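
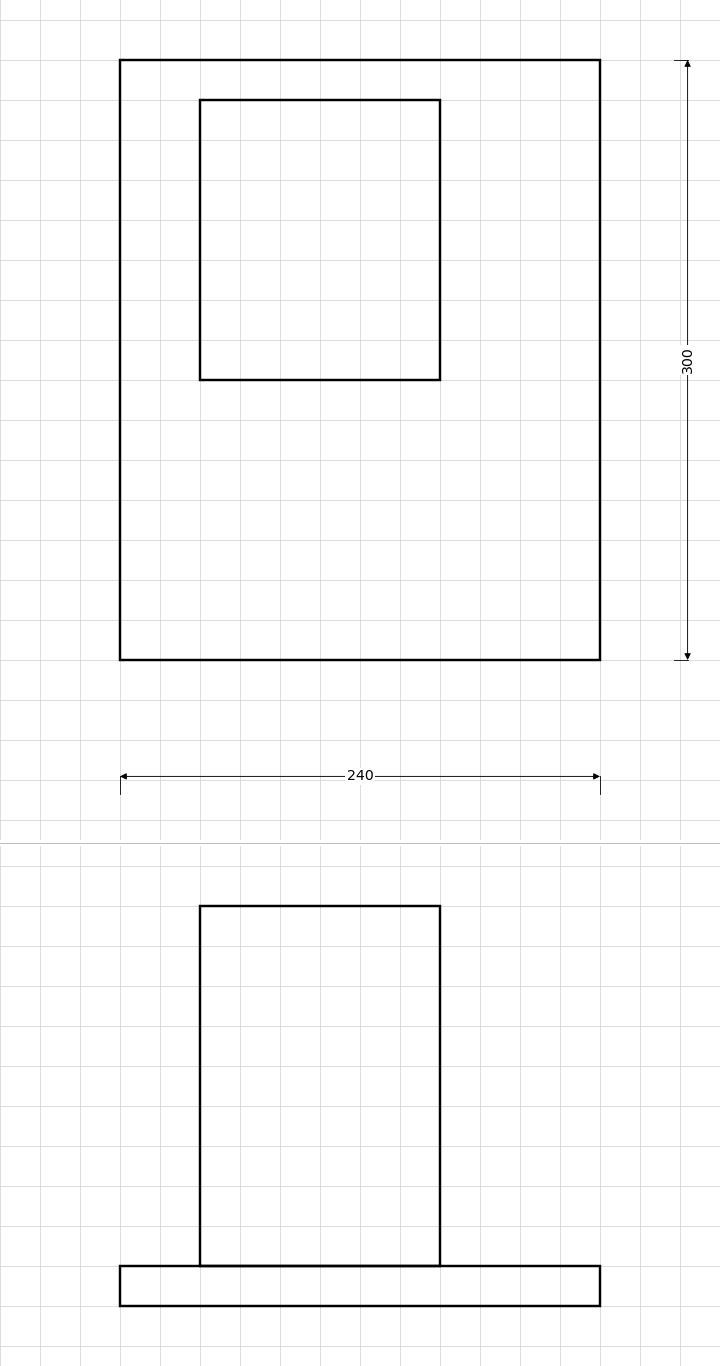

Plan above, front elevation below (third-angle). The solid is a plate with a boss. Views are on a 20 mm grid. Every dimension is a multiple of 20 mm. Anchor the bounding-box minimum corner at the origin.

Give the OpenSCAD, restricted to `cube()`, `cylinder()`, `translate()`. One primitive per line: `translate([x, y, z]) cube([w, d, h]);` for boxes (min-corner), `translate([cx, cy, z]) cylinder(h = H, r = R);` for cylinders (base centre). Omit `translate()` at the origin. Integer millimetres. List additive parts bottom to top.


cube([240, 300, 20]);
translate([40, 140, 20]) cube([120, 140, 180]);


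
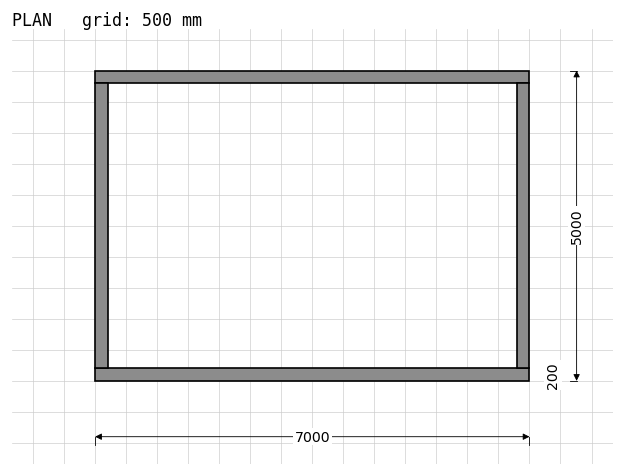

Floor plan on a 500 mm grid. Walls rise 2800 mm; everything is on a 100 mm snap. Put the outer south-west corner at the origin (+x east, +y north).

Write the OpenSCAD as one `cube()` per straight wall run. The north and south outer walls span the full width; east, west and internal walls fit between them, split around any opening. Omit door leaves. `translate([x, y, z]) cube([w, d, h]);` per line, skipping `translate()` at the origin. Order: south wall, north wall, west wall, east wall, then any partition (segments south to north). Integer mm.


cube([7000, 200, 2800]);
translate([0, 4800, 0]) cube([7000, 200, 2800]);
translate([0, 200, 0]) cube([200, 4600, 2800]);
translate([6800, 200, 0]) cube([200, 4600, 2800]);


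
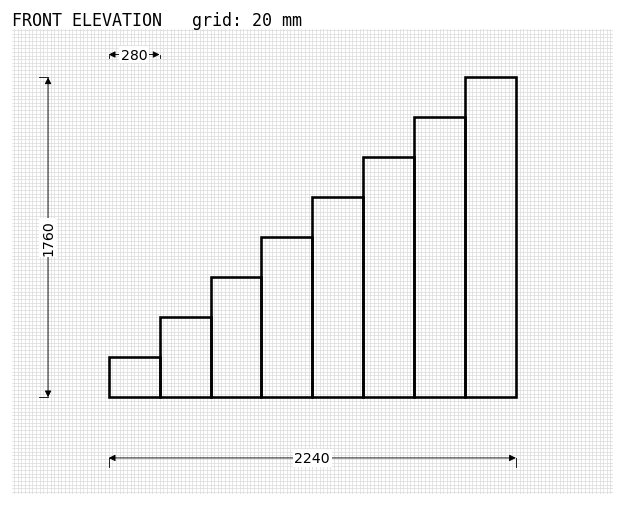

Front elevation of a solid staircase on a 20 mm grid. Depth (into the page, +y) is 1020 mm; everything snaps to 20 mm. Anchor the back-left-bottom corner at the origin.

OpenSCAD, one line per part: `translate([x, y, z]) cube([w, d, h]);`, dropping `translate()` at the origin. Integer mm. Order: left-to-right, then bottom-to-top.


cube([280, 1020, 220]);
translate([280, 0, 0]) cube([280, 1020, 440]);
translate([560, 0, 0]) cube([280, 1020, 660]);
translate([840, 0, 0]) cube([280, 1020, 880]);
translate([1120, 0, 0]) cube([280, 1020, 1100]);
translate([1400, 0, 0]) cube([280, 1020, 1320]);
translate([1680, 0, 0]) cube([280, 1020, 1540]);
translate([1960, 0, 0]) cube([280, 1020, 1760]);


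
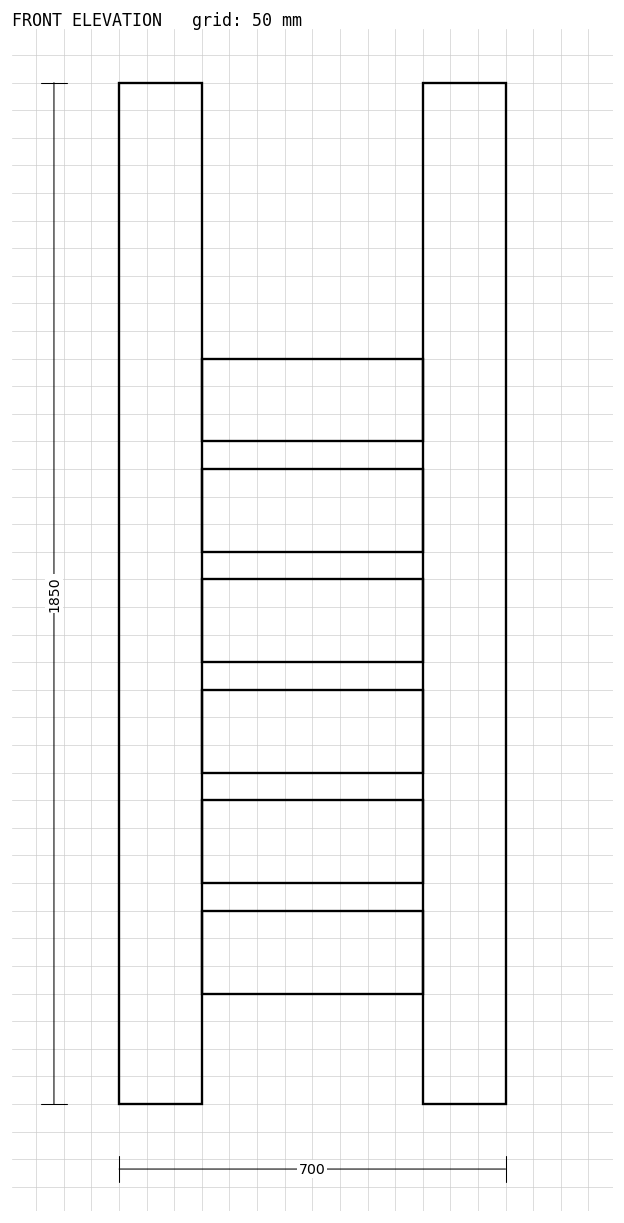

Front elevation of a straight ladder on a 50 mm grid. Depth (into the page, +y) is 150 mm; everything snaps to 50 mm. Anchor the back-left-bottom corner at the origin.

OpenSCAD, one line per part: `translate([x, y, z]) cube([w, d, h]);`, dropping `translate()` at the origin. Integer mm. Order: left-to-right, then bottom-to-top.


cube([150, 150, 1850]);
translate([150, 0, 200]) cube([400, 150, 150]);
translate([150, 0, 400]) cube([400, 150, 150]);
translate([150, 0, 600]) cube([400, 150, 150]);
translate([150, 0, 800]) cube([400, 150, 150]);
translate([150, 0, 1000]) cube([400, 150, 150]);
translate([150, 0, 1200]) cube([400, 150, 150]);
translate([550, 0, 0]) cube([150, 150, 1850]);


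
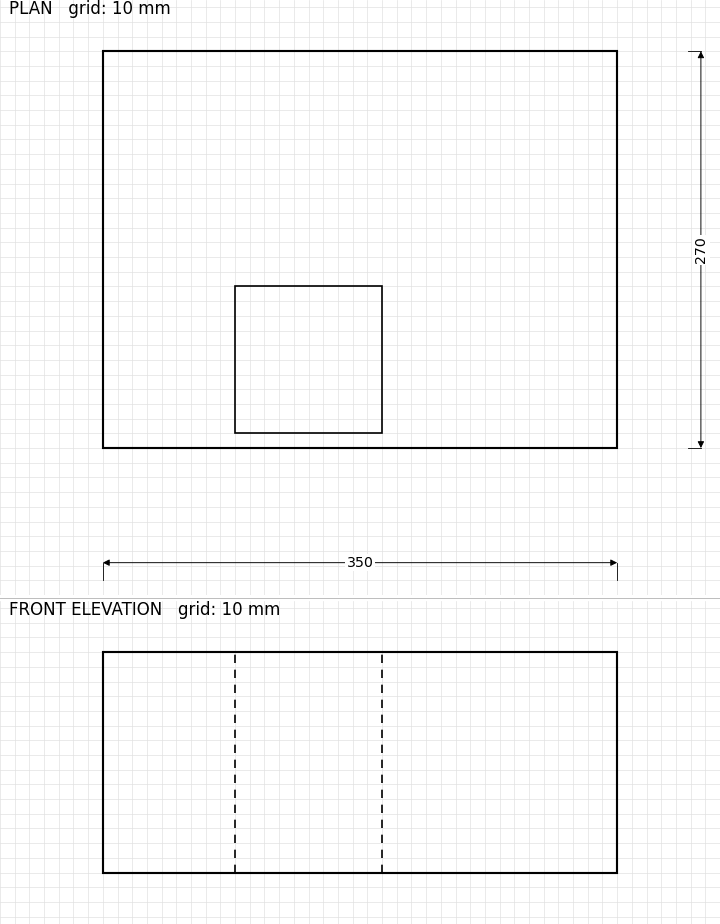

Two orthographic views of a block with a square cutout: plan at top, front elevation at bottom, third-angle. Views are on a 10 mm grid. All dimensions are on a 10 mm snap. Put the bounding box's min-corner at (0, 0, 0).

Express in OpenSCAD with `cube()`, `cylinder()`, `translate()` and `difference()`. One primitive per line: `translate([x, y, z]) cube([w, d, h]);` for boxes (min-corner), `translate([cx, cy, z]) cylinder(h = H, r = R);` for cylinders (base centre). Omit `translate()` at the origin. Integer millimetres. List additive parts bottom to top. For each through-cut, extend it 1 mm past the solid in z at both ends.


difference() {
  cube([350, 270, 150]);
  translate([90, 10, -1]) cube([100, 100, 152]);
}


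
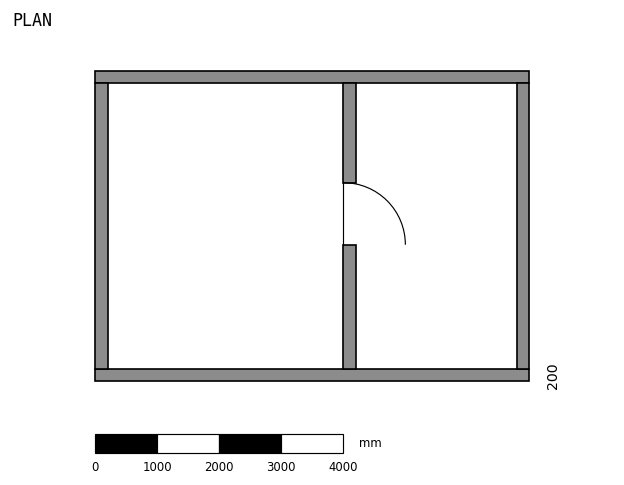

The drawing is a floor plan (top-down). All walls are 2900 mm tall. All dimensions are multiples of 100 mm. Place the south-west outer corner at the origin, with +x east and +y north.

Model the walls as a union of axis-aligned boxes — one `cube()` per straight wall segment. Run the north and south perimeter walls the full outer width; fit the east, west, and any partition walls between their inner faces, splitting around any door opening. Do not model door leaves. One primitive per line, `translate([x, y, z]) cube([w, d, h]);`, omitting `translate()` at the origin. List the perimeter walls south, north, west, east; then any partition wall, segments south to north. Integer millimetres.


cube([7000, 200, 2900]);
translate([0, 4800, 0]) cube([7000, 200, 2900]);
translate([0, 200, 0]) cube([200, 4600, 2900]);
translate([6800, 200, 0]) cube([200, 4600, 2900]);
translate([4000, 200, 0]) cube([200, 2000, 2900]);
translate([4000, 3200, 0]) cube([200, 1600, 2900]);


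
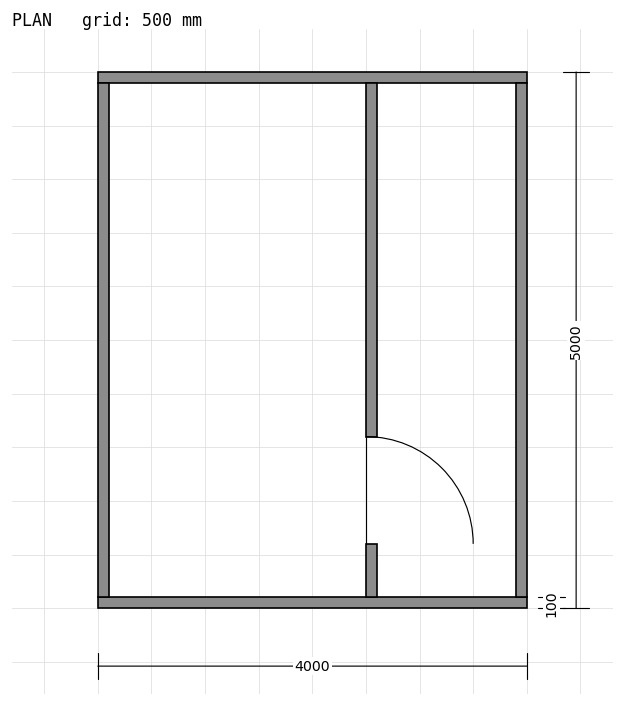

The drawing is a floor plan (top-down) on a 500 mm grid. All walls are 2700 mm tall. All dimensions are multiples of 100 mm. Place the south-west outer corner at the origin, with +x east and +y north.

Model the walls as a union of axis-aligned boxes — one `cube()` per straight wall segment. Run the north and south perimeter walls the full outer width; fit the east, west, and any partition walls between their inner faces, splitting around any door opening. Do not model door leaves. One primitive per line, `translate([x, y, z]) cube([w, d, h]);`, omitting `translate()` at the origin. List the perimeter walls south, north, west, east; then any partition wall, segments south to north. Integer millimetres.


cube([4000, 100, 2700]);
translate([0, 4900, 0]) cube([4000, 100, 2700]);
translate([0, 100, 0]) cube([100, 4800, 2700]);
translate([3900, 100, 0]) cube([100, 4800, 2700]);
translate([2500, 100, 0]) cube([100, 500, 2700]);
translate([2500, 1600, 0]) cube([100, 3300, 2700]);


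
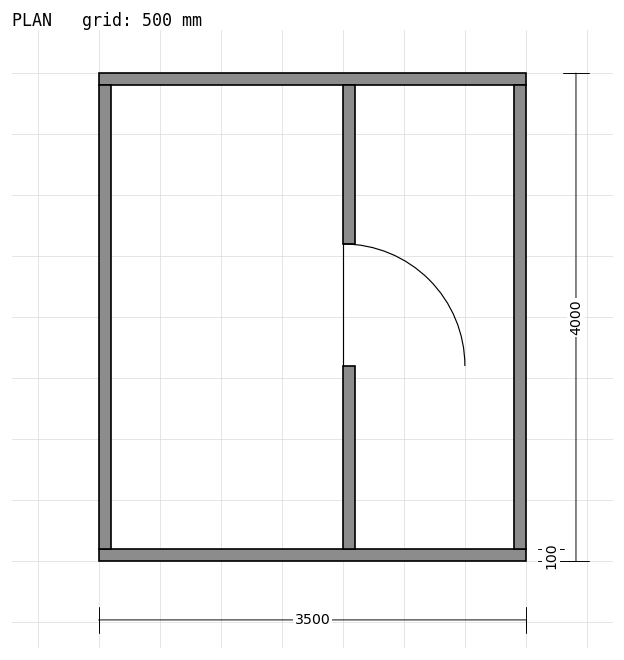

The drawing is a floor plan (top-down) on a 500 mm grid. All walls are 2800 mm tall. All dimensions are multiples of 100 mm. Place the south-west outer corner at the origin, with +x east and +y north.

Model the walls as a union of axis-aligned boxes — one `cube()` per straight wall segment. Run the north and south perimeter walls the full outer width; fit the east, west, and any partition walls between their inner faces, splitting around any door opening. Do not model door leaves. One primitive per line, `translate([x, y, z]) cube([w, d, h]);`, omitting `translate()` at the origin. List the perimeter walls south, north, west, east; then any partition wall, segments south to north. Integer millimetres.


cube([3500, 100, 2800]);
translate([0, 3900, 0]) cube([3500, 100, 2800]);
translate([0, 100, 0]) cube([100, 3800, 2800]);
translate([3400, 100, 0]) cube([100, 3800, 2800]);
translate([2000, 100, 0]) cube([100, 1500, 2800]);
translate([2000, 2600, 0]) cube([100, 1300, 2800]);


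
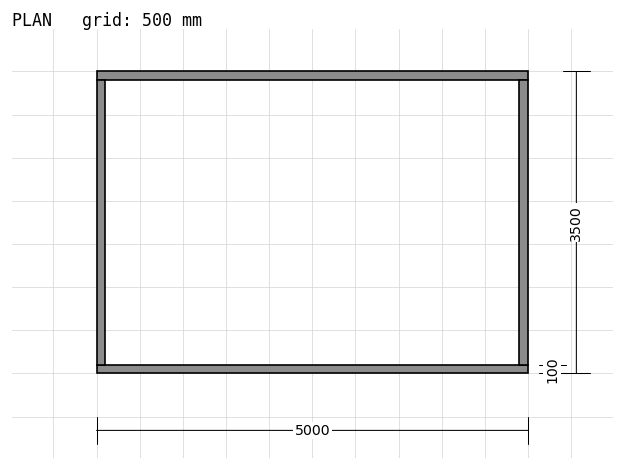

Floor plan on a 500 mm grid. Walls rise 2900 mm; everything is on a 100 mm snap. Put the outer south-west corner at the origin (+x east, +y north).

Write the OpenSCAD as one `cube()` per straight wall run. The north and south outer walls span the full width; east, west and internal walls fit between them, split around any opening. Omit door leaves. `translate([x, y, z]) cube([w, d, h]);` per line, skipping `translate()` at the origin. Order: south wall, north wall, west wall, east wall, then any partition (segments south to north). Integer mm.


cube([5000, 100, 2900]);
translate([0, 3400, 0]) cube([5000, 100, 2900]);
translate([0, 100, 0]) cube([100, 3300, 2900]);
translate([4900, 100, 0]) cube([100, 3300, 2900]);


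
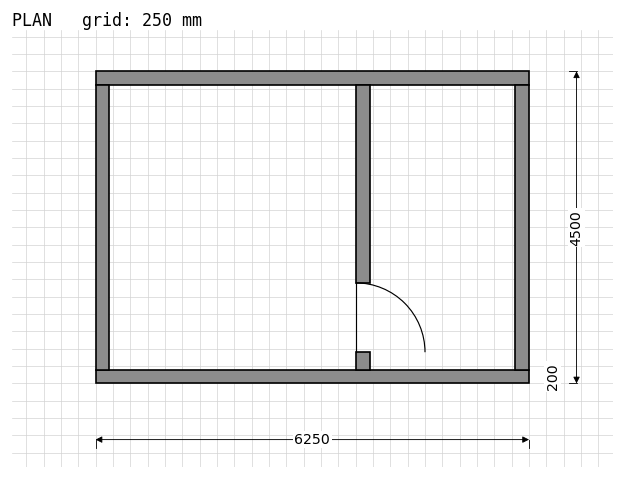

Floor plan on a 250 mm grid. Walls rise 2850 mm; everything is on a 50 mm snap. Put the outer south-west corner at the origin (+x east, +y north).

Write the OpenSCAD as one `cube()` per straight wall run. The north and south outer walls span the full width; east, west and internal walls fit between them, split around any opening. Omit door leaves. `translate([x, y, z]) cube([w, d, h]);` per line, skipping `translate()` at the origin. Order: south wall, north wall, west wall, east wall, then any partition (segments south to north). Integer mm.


cube([6250, 200, 2850]);
translate([0, 4300, 0]) cube([6250, 200, 2850]);
translate([0, 200, 0]) cube([200, 4100, 2850]);
translate([6050, 200, 0]) cube([200, 4100, 2850]);
translate([3750, 200, 0]) cube([200, 250, 2850]);
translate([3750, 1450, 0]) cube([200, 2850, 2850]);


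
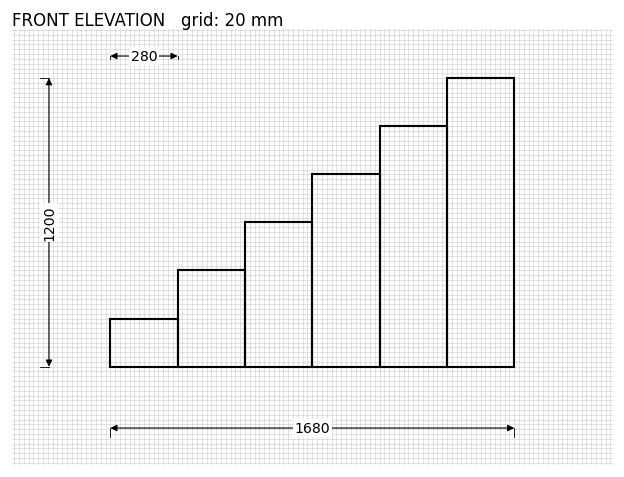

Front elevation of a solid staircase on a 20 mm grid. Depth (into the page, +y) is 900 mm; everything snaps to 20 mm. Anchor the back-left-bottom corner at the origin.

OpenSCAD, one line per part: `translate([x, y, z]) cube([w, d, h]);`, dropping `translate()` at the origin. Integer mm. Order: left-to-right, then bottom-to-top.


cube([280, 900, 200]);
translate([280, 0, 0]) cube([280, 900, 400]);
translate([560, 0, 0]) cube([280, 900, 600]);
translate([840, 0, 0]) cube([280, 900, 800]);
translate([1120, 0, 0]) cube([280, 900, 1000]);
translate([1400, 0, 0]) cube([280, 900, 1200]);


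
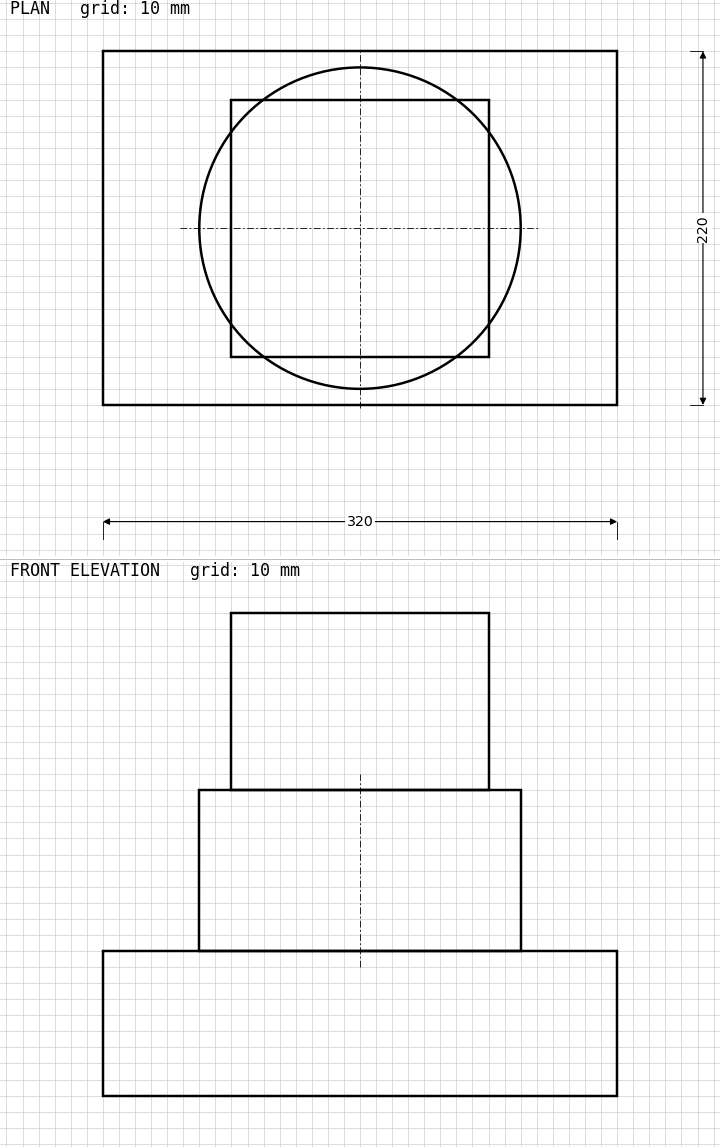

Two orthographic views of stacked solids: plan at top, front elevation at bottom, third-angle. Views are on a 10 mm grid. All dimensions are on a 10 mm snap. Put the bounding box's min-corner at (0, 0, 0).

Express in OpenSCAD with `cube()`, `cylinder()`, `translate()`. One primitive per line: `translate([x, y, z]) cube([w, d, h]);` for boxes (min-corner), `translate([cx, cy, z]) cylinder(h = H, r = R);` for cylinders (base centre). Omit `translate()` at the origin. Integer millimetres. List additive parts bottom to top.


cube([320, 220, 90]);
translate([160, 110, 90]) cylinder(h = 100, r = 100);
translate([80, 30, 190]) cube([160, 160, 110]);


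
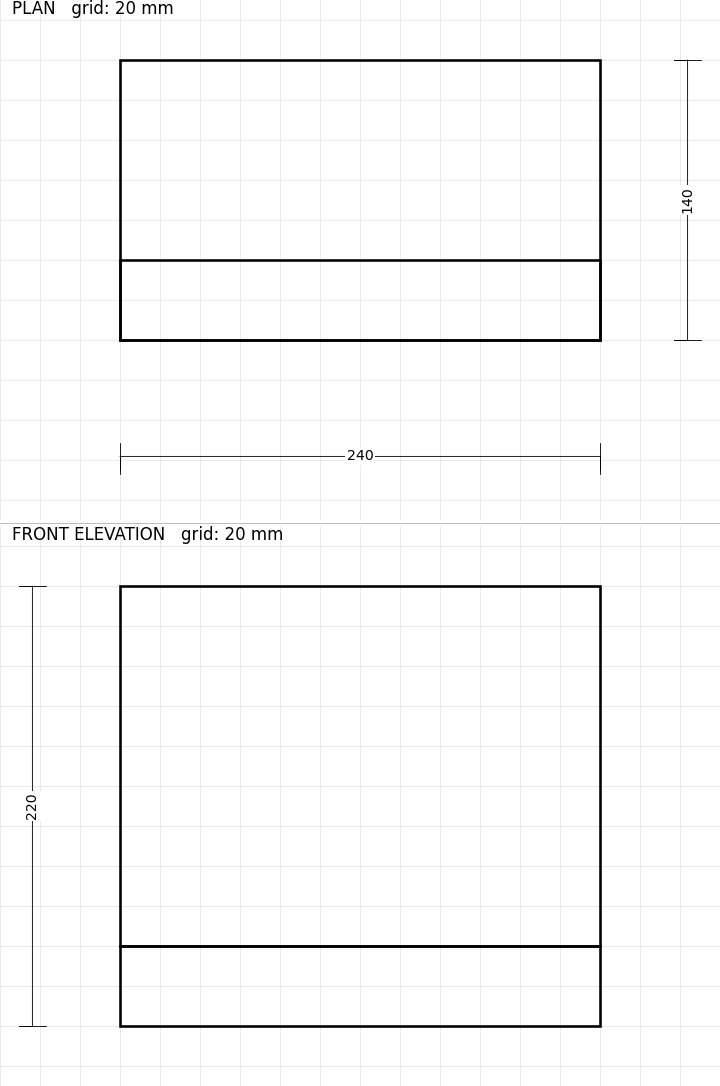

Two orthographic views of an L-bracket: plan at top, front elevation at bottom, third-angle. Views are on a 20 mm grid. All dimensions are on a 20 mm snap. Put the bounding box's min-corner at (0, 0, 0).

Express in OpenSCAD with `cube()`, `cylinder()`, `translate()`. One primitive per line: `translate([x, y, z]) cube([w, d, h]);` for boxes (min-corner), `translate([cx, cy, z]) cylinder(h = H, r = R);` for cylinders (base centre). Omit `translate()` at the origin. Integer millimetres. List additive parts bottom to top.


cube([240, 140, 40]);
translate([0, 0, 40]) cube([240, 40, 180]);


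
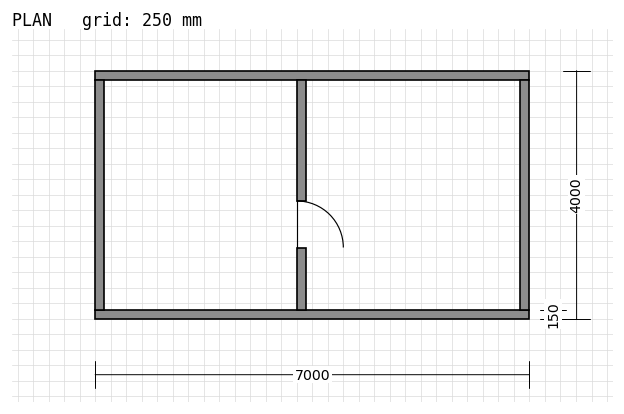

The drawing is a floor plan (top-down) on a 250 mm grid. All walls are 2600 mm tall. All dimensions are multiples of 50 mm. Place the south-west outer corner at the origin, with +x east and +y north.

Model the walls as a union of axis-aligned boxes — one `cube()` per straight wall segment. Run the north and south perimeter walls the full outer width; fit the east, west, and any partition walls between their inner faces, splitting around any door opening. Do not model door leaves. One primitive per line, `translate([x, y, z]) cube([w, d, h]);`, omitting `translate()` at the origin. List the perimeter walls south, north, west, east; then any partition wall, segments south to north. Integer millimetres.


cube([7000, 150, 2600]);
translate([0, 3850, 0]) cube([7000, 150, 2600]);
translate([0, 150, 0]) cube([150, 3700, 2600]);
translate([6850, 150, 0]) cube([150, 3700, 2600]);
translate([3250, 150, 0]) cube([150, 1000, 2600]);
translate([3250, 1900, 0]) cube([150, 1950, 2600]);


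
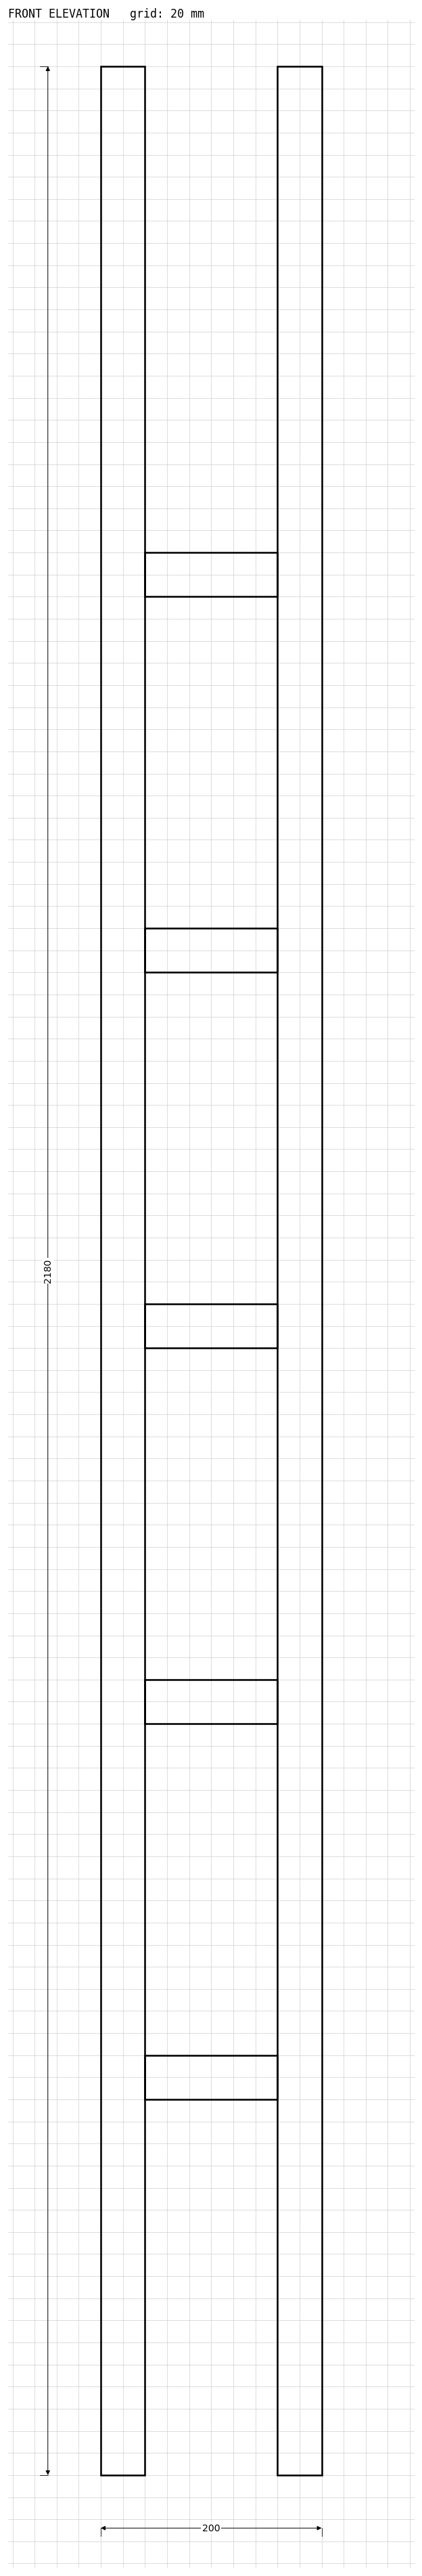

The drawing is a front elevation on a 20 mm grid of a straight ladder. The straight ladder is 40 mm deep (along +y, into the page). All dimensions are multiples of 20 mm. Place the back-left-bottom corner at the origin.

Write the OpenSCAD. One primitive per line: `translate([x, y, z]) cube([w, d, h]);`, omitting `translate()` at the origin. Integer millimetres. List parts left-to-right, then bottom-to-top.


cube([40, 40, 2180]);
translate([40, 0, 340]) cube([120, 40, 40]);
translate([40, 0, 680]) cube([120, 40, 40]);
translate([40, 0, 1020]) cube([120, 40, 40]);
translate([40, 0, 1360]) cube([120, 40, 40]);
translate([40, 0, 1700]) cube([120, 40, 40]);
translate([160, 0, 0]) cube([40, 40, 2180]);


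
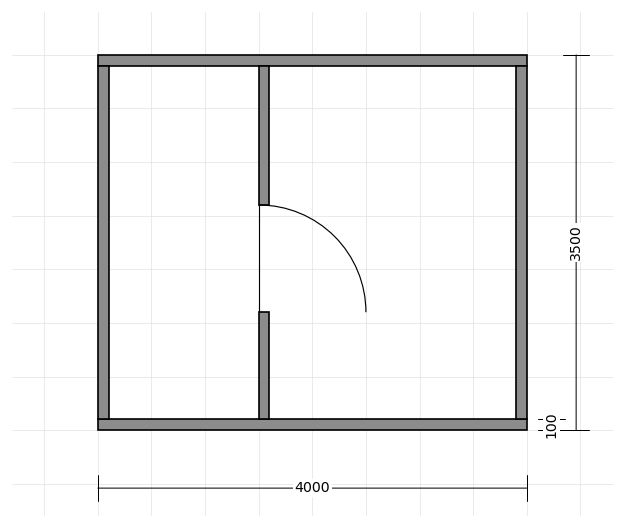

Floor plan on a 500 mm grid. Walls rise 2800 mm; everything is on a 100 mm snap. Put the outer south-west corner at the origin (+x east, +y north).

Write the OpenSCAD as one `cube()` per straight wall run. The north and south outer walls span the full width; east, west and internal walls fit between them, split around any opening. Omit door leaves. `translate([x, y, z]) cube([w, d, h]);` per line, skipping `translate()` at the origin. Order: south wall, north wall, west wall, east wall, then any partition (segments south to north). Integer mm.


cube([4000, 100, 2800]);
translate([0, 3400, 0]) cube([4000, 100, 2800]);
translate([0, 100, 0]) cube([100, 3300, 2800]);
translate([3900, 100, 0]) cube([100, 3300, 2800]);
translate([1500, 100, 0]) cube([100, 1000, 2800]);
translate([1500, 2100, 0]) cube([100, 1300, 2800]);


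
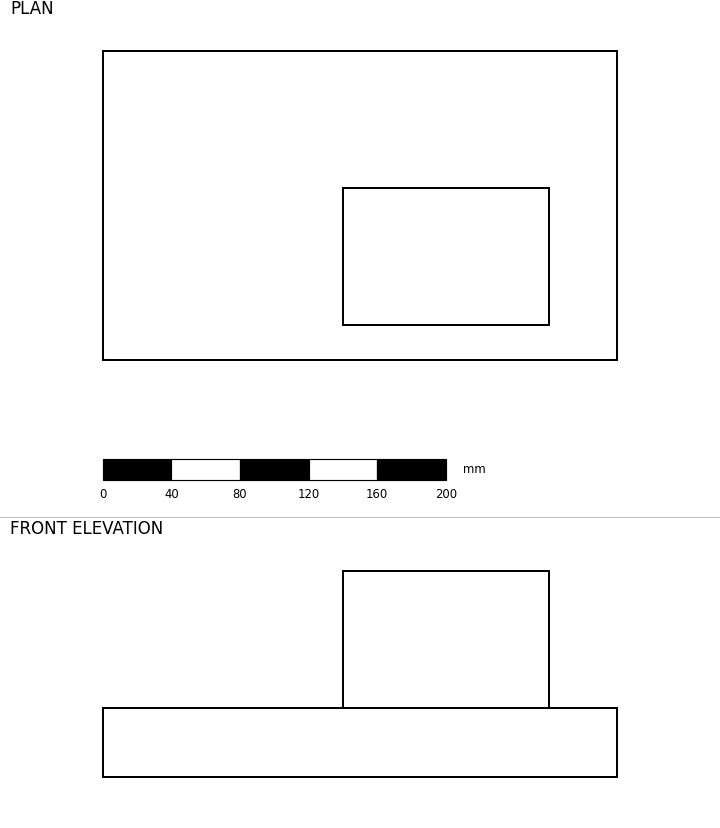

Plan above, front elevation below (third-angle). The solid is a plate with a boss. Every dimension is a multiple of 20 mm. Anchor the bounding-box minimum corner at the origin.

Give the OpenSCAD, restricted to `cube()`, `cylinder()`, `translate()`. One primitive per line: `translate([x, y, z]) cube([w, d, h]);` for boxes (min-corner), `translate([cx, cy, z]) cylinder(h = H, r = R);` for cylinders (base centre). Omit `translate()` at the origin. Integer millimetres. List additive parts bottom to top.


cube([300, 180, 40]);
translate([140, 20, 40]) cube([120, 80, 80]);


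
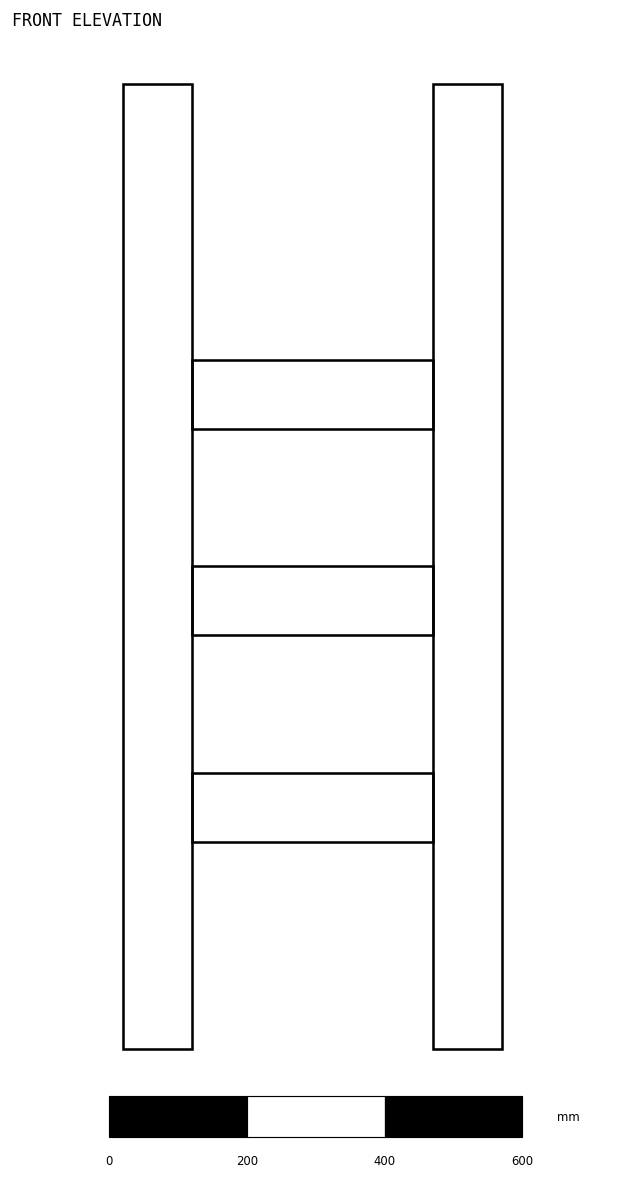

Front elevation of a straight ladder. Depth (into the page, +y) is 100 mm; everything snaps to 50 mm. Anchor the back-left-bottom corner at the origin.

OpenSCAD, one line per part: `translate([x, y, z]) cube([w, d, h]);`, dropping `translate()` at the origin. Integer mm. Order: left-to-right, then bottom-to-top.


cube([100, 100, 1400]);
translate([100, 0, 300]) cube([350, 100, 100]);
translate([100, 0, 600]) cube([350, 100, 100]);
translate([100, 0, 900]) cube([350, 100, 100]);
translate([450, 0, 0]) cube([100, 100, 1400]);


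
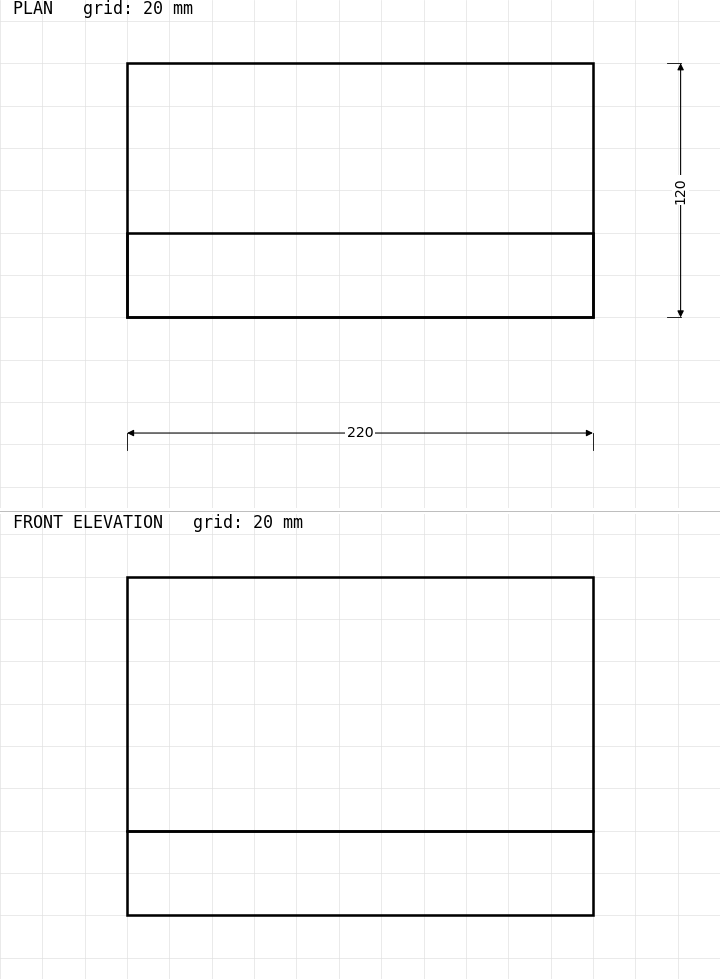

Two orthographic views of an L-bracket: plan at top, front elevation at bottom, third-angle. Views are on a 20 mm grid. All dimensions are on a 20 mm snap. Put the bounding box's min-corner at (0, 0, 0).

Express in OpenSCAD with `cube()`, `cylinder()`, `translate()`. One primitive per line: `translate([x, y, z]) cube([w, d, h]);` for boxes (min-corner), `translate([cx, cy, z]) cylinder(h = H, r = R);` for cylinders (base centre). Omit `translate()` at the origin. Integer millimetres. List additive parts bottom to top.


cube([220, 120, 40]);
translate([0, 0, 40]) cube([220, 40, 120]);


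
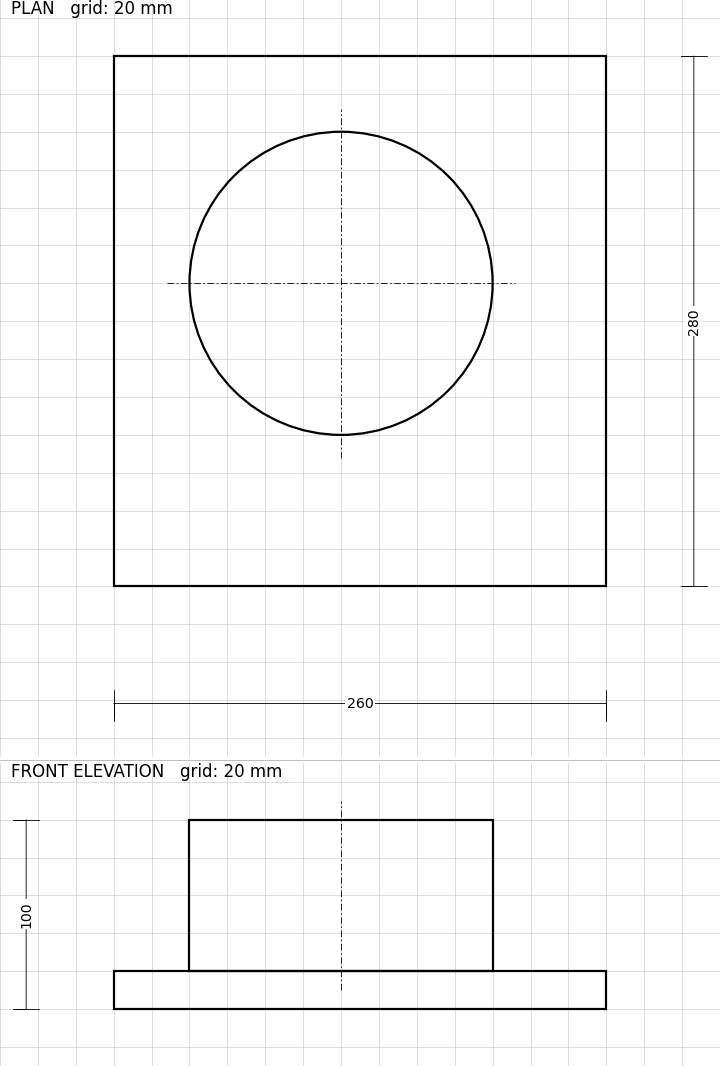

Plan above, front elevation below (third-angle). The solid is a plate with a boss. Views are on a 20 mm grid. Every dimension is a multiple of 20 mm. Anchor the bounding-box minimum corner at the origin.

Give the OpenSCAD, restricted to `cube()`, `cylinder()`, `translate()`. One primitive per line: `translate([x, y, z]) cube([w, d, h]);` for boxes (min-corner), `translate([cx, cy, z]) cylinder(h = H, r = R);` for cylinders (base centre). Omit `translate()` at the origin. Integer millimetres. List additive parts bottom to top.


cube([260, 280, 20]);
translate([120, 160, 20]) cylinder(h = 80, r = 80);


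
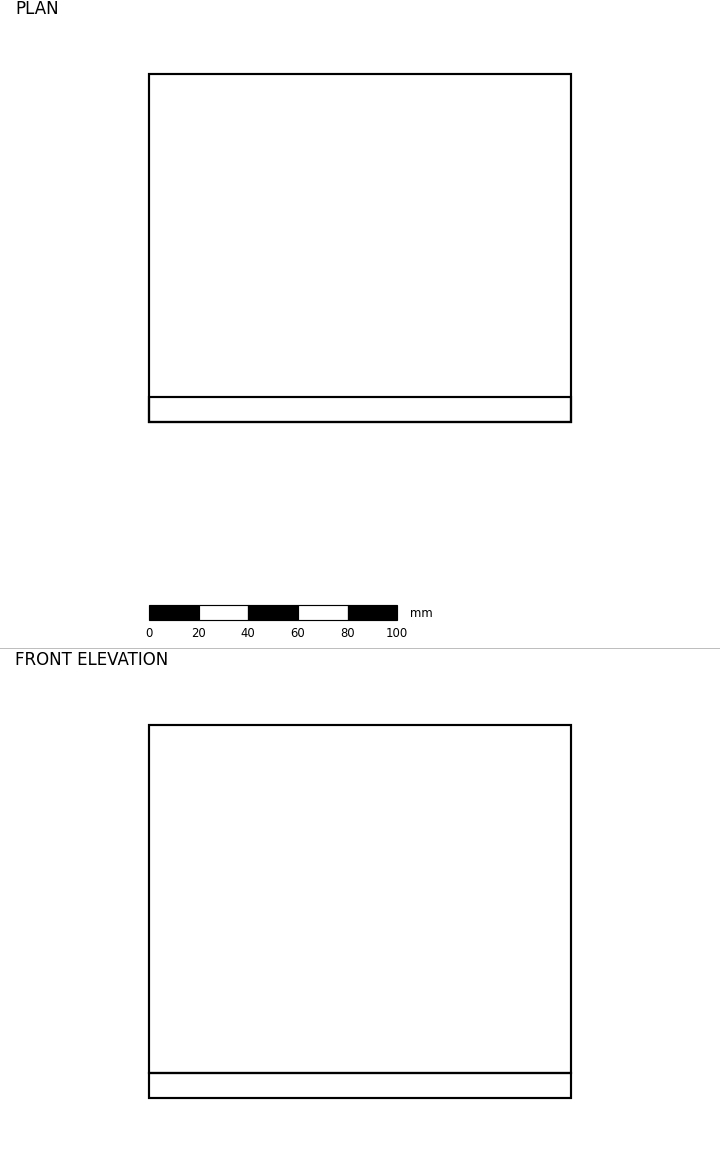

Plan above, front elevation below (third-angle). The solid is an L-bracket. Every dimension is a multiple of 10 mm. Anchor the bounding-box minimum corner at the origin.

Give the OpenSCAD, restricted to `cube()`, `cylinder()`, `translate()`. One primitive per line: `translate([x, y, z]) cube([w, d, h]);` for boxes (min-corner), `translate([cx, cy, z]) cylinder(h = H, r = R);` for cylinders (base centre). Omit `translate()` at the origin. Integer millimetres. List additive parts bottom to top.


cube([170, 140, 10]);
translate([0, 0, 10]) cube([170, 10, 140]);


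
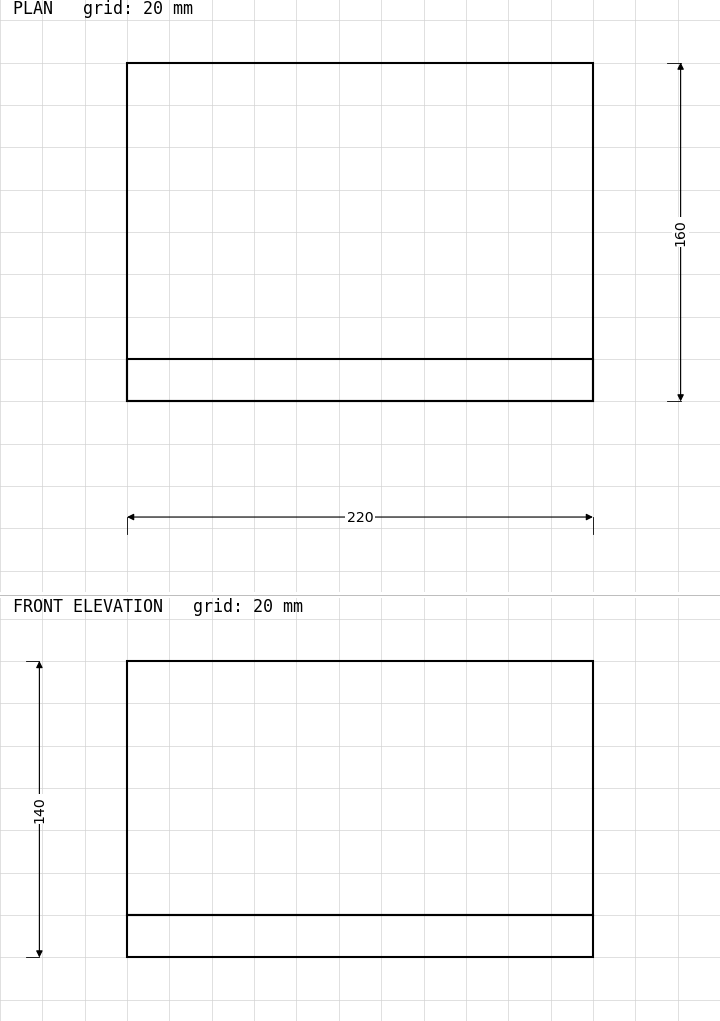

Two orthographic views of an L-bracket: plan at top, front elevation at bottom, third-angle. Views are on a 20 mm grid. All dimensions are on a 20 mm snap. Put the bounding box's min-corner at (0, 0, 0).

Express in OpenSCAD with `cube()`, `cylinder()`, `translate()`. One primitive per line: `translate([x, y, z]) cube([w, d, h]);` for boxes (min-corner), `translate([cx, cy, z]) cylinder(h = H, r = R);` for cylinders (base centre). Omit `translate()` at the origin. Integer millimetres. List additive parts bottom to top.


cube([220, 160, 20]);
translate([0, 0, 20]) cube([220, 20, 120]);


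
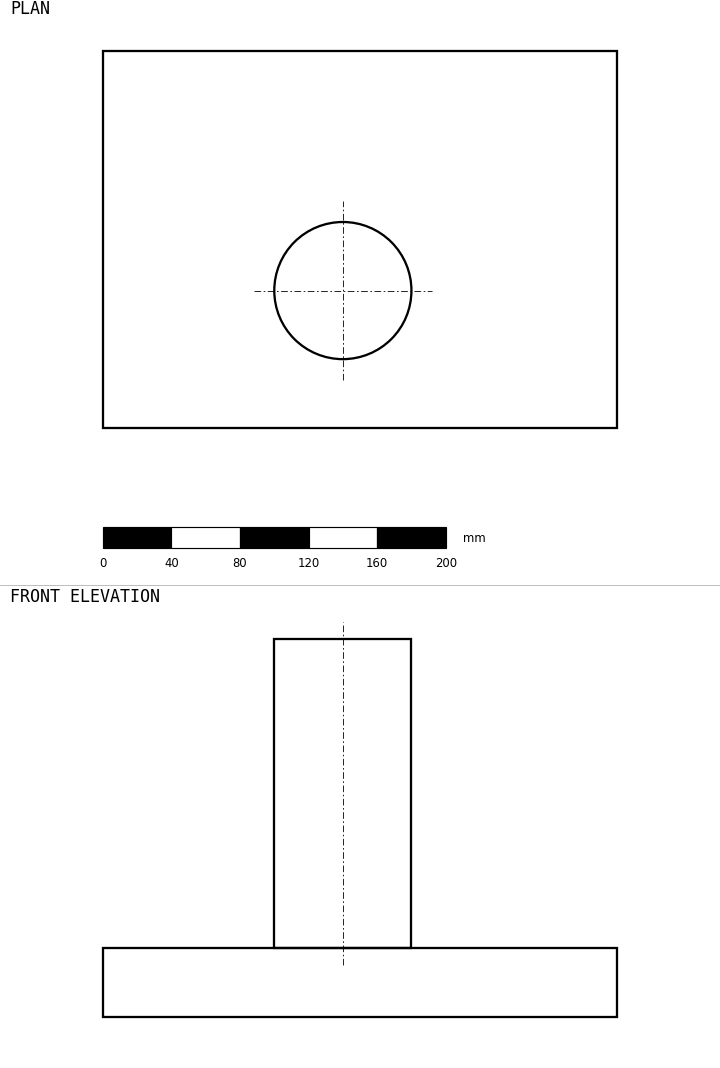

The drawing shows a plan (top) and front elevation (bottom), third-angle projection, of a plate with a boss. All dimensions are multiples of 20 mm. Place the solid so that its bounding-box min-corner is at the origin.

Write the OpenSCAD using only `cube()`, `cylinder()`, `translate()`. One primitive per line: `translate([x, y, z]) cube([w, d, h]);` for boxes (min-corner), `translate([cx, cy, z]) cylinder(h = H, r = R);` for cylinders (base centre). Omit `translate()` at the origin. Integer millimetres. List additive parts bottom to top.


cube([300, 220, 40]);
translate([140, 80, 40]) cylinder(h = 180, r = 40);


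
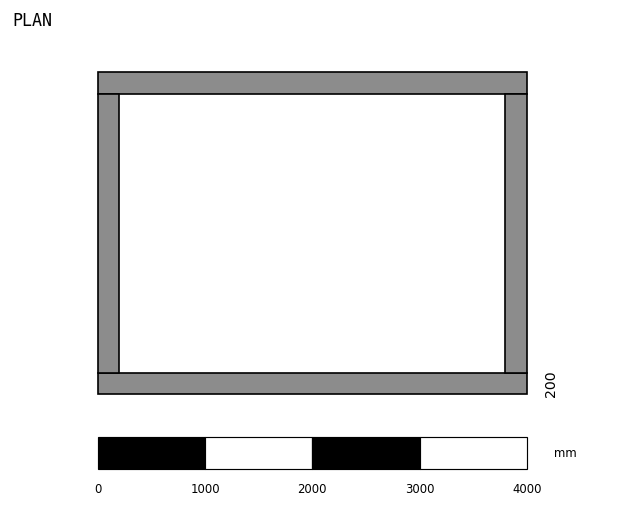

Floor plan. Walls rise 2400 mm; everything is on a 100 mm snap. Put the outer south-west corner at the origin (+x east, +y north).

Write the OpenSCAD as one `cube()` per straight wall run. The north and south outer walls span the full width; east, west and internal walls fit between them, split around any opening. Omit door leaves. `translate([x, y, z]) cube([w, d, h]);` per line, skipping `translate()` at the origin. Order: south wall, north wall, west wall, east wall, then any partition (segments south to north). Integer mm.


cube([4000, 200, 2400]);
translate([0, 2800, 0]) cube([4000, 200, 2400]);
translate([0, 200, 0]) cube([200, 2600, 2400]);
translate([3800, 200, 0]) cube([200, 2600, 2400]);


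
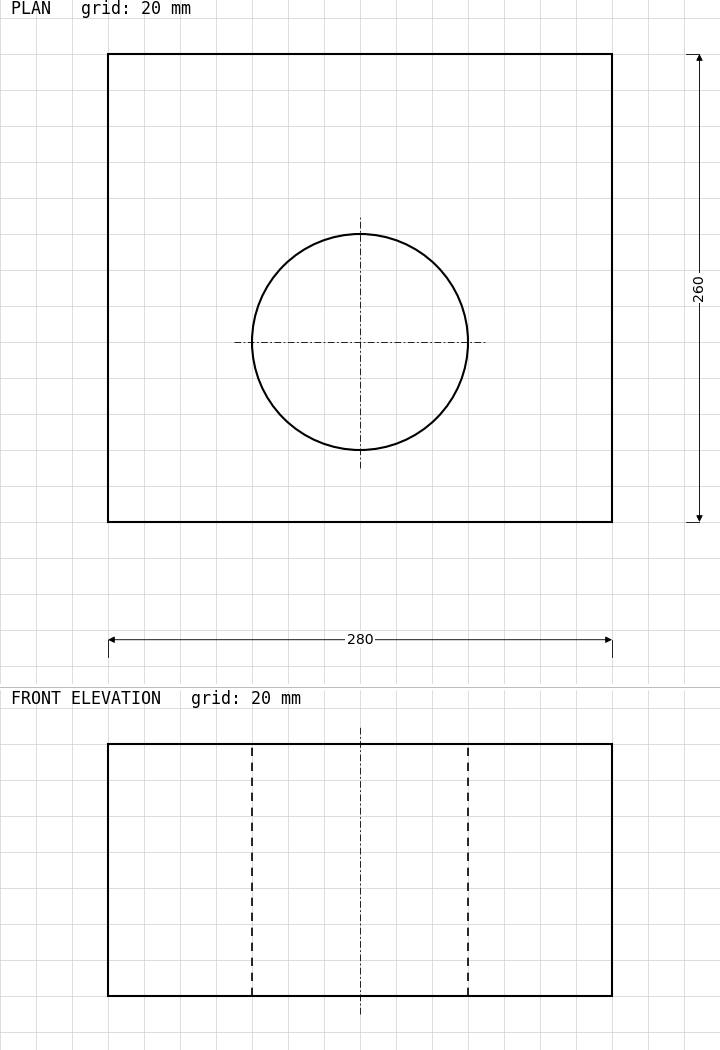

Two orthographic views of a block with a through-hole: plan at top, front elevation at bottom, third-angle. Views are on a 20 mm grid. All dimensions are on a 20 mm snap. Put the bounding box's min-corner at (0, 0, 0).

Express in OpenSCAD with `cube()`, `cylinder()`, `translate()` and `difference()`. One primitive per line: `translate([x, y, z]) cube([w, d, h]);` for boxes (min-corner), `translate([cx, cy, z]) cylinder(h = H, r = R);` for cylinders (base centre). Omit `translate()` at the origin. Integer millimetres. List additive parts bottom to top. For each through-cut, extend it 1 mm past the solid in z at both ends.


difference() {
  cube([280, 260, 140]);
  translate([140, 100, -1]) cylinder(h = 142, r = 60);
}


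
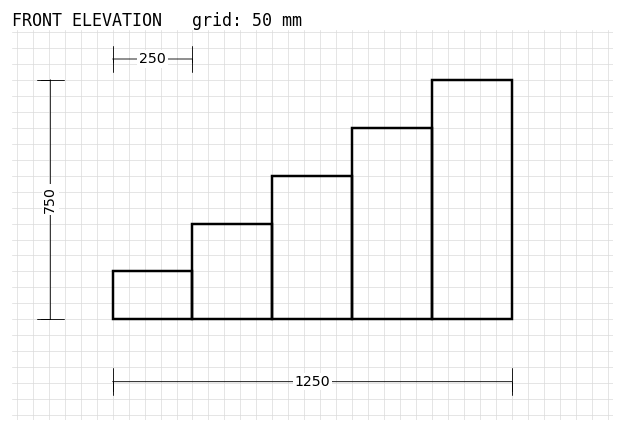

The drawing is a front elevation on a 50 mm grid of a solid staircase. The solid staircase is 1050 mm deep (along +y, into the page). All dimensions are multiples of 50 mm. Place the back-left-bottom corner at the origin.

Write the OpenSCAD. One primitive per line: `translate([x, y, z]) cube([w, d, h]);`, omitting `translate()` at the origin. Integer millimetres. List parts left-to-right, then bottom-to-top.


cube([250, 1050, 150]);
translate([250, 0, 0]) cube([250, 1050, 300]);
translate([500, 0, 0]) cube([250, 1050, 450]);
translate([750, 0, 0]) cube([250, 1050, 600]);
translate([1000, 0, 0]) cube([250, 1050, 750]);


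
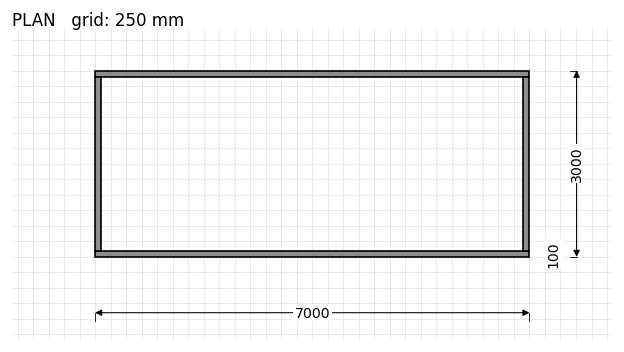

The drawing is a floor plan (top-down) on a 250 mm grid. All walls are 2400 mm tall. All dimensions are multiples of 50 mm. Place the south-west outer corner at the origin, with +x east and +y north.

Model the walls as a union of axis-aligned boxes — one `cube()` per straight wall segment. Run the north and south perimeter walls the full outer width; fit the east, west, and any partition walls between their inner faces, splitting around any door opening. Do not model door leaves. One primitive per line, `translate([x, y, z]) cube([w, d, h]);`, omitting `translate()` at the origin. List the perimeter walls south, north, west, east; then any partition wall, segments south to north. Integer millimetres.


cube([7000, 100, 2400]);
translate([0, 2900, 0]) cube([7000, 100, 2400]);
translate([0, 100, 0]) cube([100, 2800, 2400]);
translate([6900, 100, 0]) cube([100, 2800, 2400]);


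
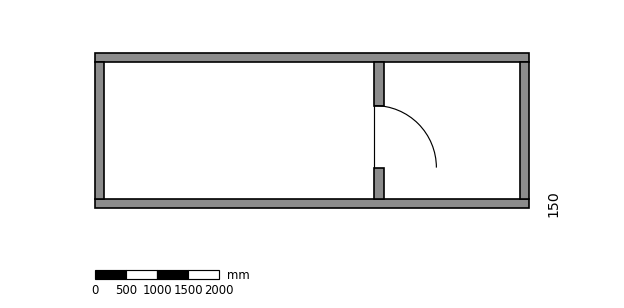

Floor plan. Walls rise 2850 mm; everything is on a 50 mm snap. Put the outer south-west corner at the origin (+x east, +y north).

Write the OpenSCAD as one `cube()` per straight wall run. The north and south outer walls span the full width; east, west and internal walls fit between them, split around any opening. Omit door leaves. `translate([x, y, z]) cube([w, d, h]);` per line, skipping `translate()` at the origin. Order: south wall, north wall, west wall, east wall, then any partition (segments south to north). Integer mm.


cube([7000, 150, 2850]);
translate([0, 2350, 0]) cube([7000, 150, 2850]);
translate([0, 150, 0]) cube([150, 2200, 2850]);
translate([6850, 150, 0]) cube([150, 2200, 2850]);
translate([4500, 150, 0]) cube([150, 500, 2850]);
translate([4500, 1650, 0]) cube([150, 700, 2850]);


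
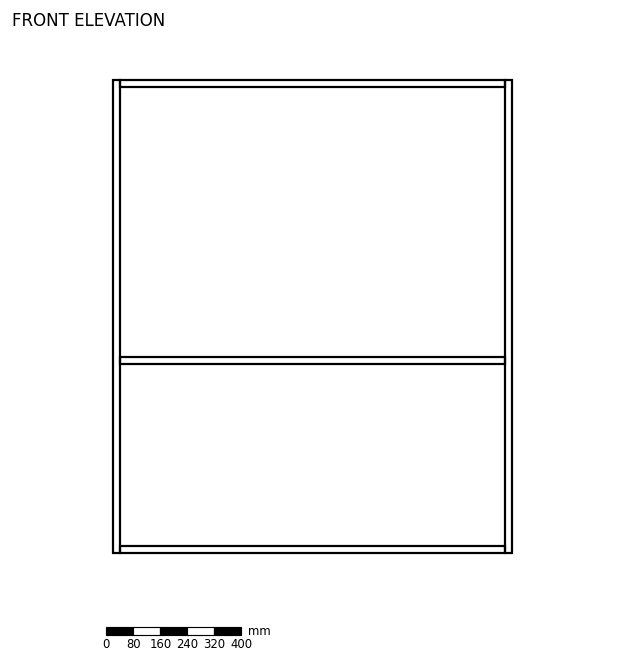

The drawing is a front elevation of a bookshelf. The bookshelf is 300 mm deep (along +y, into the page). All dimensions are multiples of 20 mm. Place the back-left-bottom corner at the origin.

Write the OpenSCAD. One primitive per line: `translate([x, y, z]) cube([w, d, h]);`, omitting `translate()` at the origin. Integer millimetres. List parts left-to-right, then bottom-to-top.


cube([20, 300, 1400]);
translate([20, 0, 0]) cube([1140, 300, 20]);
translate([20, 0, 560]) cube([1140, 300, 20]);
translate([20, 0, 1380]) cube([1140, 300, 20]);
translate([1160, 0, 0]) cube([20, 300, 1400]);


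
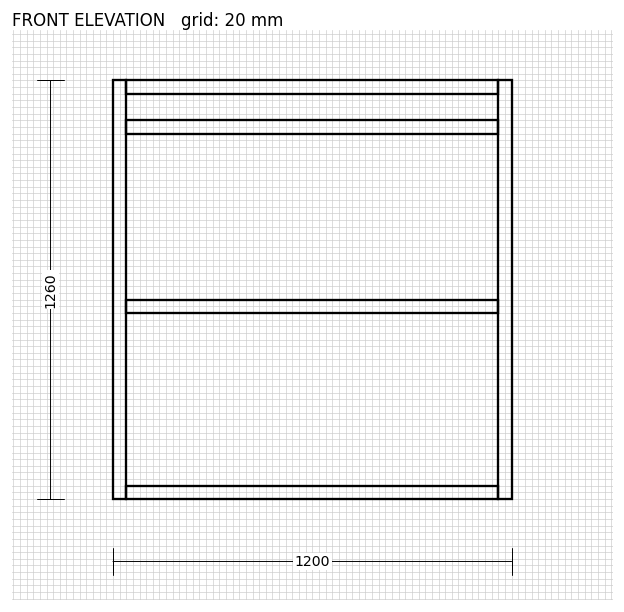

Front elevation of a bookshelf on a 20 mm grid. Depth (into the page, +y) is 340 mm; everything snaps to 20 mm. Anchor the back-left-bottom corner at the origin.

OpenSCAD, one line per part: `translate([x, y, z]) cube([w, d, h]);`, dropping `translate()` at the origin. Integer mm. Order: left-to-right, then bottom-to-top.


cube([40, 340, 1260]);
translate([40, 0, 0]) cube([1120, 340, 40]);
translate([40, 0, 560]) cube([1120, 340, 40]);
translate([40, 0, 1100]) cube([1120, 340, 40]);
translate([40, 0, 1220]) cube([1120, 340, 40]);
translate([1160, 0, 0]) cube([40, 340, 1260]);


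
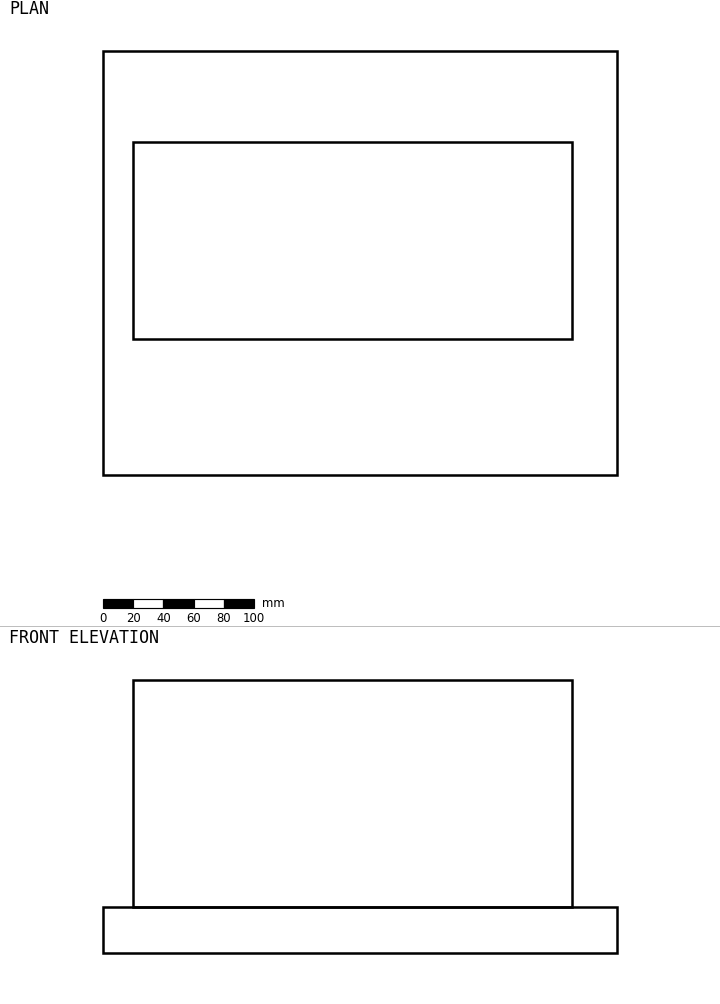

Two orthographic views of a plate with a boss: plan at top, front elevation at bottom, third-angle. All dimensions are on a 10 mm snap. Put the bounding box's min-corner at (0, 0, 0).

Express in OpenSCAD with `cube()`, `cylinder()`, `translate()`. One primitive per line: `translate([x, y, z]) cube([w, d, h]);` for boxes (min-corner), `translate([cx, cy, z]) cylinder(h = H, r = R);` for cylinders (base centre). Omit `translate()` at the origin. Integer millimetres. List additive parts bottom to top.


cube([340, 280, 30]);
translate([20, 90, 30]) cube([290, 130, 150]);


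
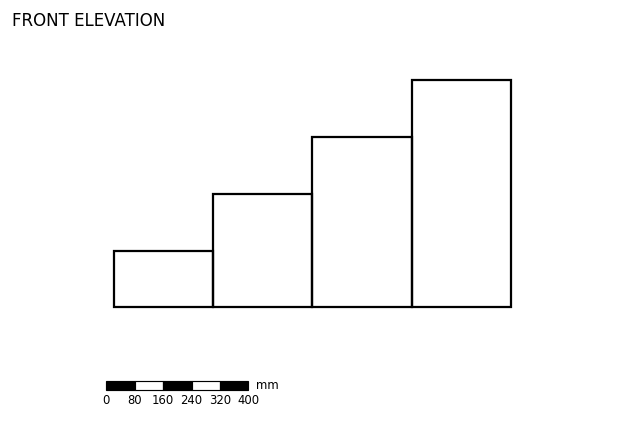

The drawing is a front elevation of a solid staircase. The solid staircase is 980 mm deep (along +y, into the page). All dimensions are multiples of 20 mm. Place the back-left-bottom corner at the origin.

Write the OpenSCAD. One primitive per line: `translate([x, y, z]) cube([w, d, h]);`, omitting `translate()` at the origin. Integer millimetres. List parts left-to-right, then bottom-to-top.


cube([280, 980, 160]);
translate([280, 0, 0]) cube([280, 980, 320]);
translate([560, 0, 0]) cube([280, 980, 480]);
translate([840, 0, 0]) cube([280, 980, 640]);


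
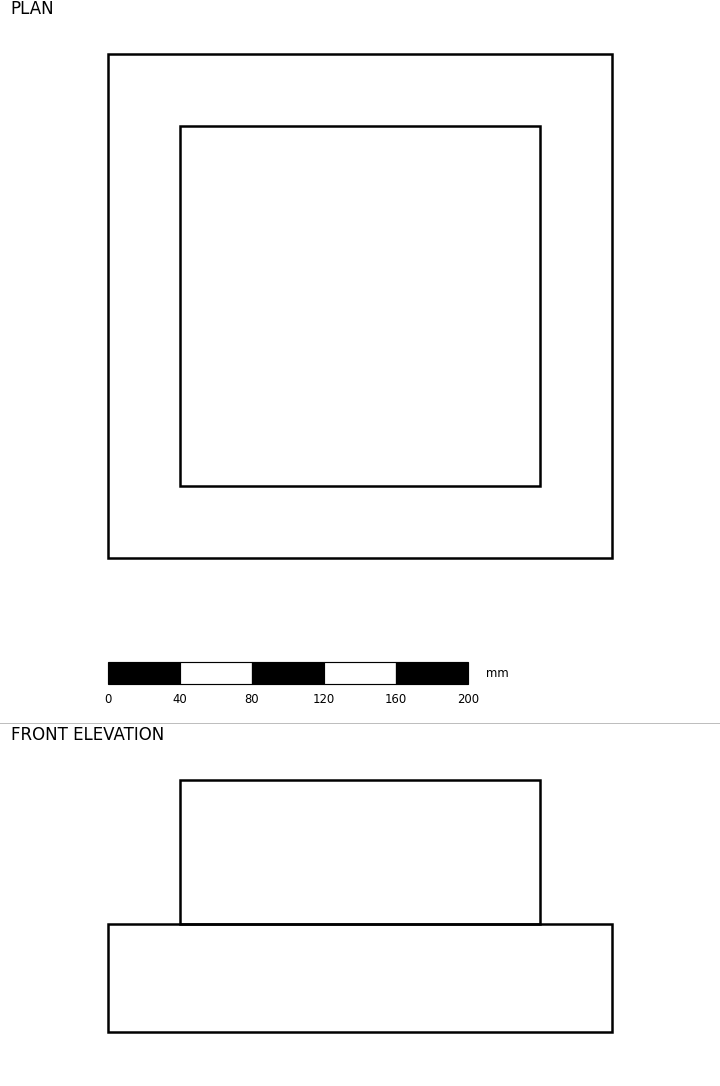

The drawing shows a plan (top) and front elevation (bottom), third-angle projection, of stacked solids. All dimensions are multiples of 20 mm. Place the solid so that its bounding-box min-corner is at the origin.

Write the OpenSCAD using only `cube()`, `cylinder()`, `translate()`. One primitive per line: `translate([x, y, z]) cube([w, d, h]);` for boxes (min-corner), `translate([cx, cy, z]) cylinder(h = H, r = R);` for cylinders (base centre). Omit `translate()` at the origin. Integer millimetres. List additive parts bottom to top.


cube([280, 280, 60]);
translate([40, 40, 60]) cube([200, 200, 80]);


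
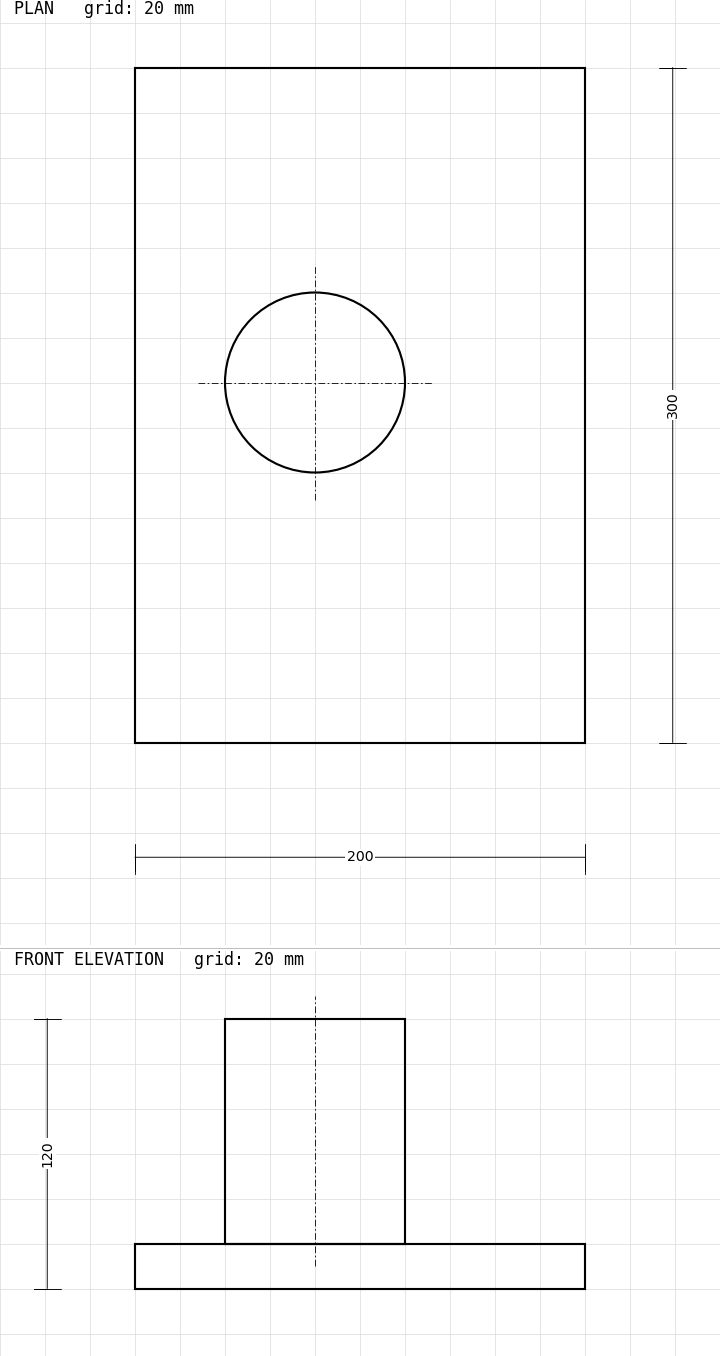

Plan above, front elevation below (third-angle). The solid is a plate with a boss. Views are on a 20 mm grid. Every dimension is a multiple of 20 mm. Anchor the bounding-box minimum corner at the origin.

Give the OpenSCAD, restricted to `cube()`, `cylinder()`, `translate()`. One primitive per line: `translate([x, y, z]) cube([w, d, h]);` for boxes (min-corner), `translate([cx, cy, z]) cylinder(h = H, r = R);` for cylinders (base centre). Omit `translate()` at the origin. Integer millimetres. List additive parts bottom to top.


cube([200, 300, 20]);
translate([80, 160, 20]) cylinder(h = 100, r = 40);


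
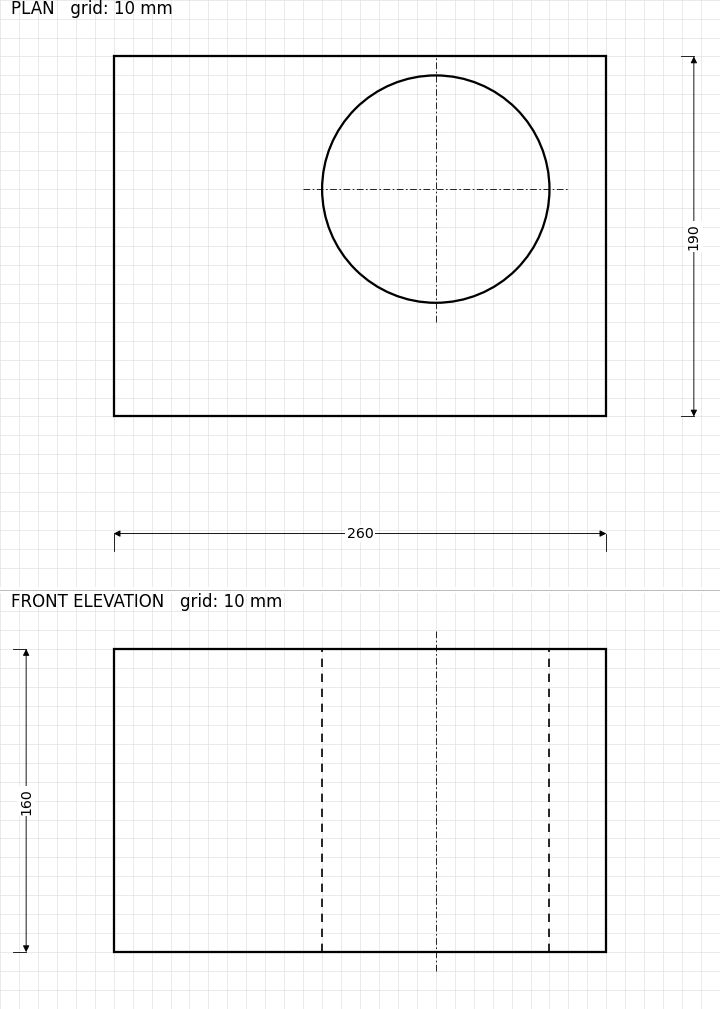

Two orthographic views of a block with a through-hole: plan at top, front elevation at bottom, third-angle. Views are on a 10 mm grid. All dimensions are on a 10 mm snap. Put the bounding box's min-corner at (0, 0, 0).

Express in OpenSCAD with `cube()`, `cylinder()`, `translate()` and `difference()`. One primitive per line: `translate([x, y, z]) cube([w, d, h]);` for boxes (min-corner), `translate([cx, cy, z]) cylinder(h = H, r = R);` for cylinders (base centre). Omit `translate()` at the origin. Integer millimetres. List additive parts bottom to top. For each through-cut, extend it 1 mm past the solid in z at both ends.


difference() {
  cube([260, 190, 160]);
  translate([170, 120, -1]) cylinder(h = 162, r = 60);
}


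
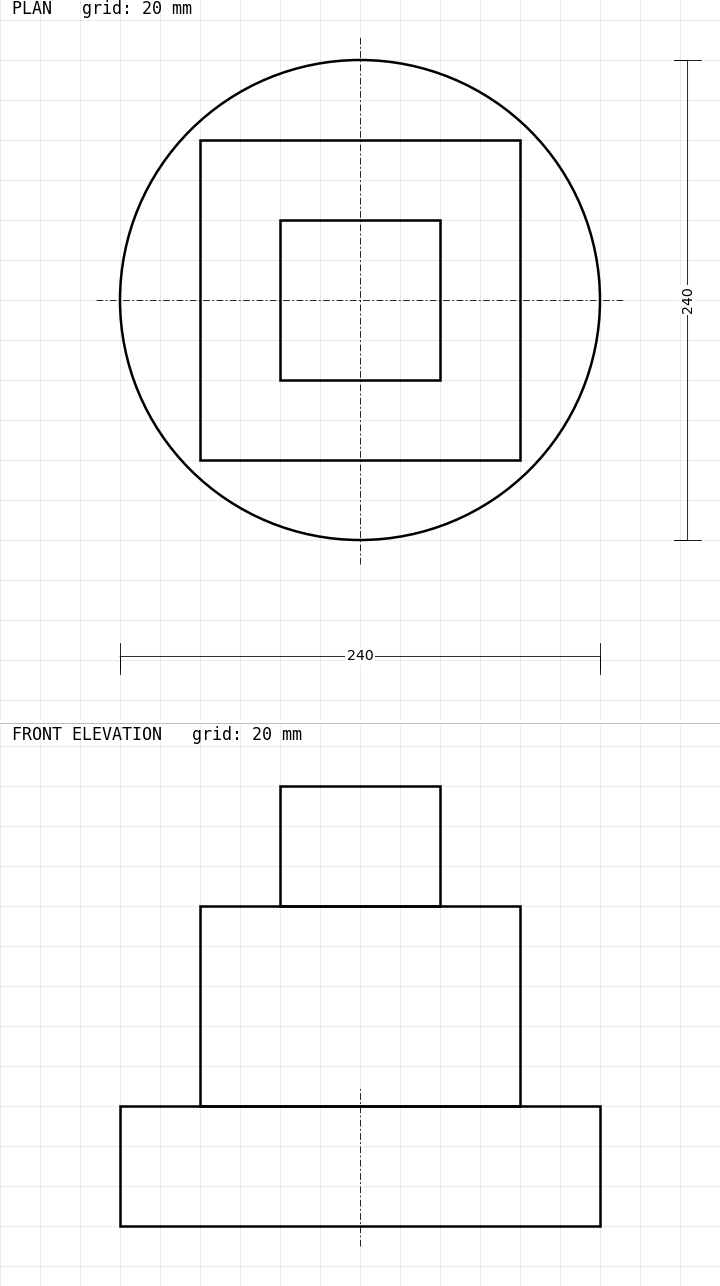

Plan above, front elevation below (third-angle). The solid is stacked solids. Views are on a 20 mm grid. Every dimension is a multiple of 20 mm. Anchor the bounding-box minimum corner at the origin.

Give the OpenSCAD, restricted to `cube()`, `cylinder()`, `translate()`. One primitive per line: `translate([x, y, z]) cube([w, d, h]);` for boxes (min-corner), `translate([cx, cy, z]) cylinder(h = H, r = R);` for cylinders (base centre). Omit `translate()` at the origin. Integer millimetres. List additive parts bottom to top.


translate([120, 120, 0]) cylinder(h = 60, r = 120);
translate([40, 40, 60]) cube([160, 160, 100]);
translate([80, 80, 160]) cube([80, 80, 60]);


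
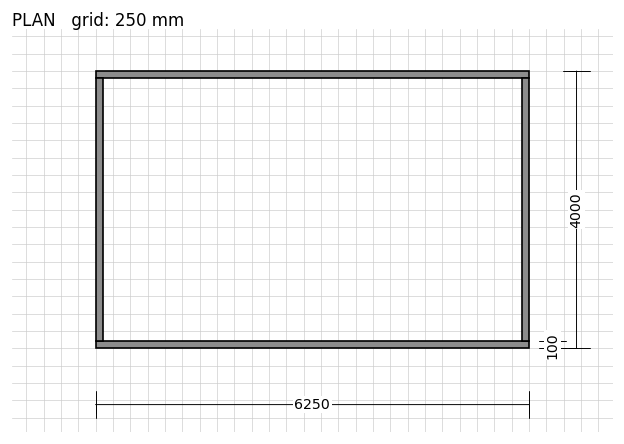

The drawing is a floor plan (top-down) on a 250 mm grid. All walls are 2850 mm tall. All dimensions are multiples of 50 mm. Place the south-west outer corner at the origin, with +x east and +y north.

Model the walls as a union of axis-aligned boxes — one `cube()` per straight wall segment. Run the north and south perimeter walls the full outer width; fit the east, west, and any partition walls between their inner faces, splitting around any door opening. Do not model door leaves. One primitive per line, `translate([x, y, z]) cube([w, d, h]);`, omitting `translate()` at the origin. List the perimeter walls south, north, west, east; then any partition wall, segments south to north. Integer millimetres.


cube([6250, 100, 2850]);
translate([0, 3900, 0]) cube([6250, 100, 2850]);
translate([0, 100, 0]) cube([100, 3800, 2850]);
translate([6150, 100, 0]) cube([100, 3800, 2850]);


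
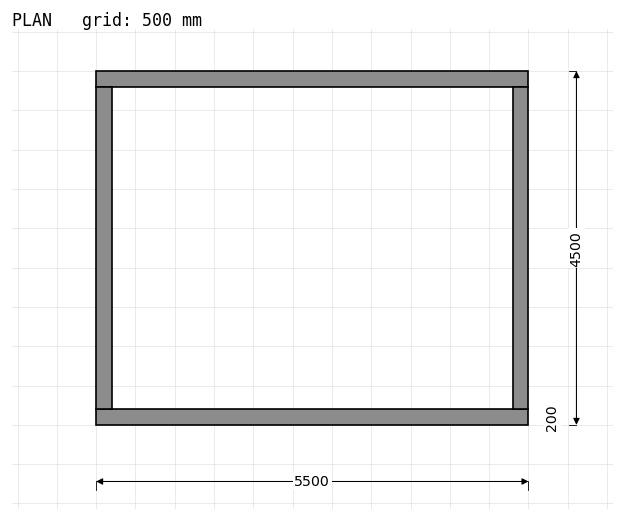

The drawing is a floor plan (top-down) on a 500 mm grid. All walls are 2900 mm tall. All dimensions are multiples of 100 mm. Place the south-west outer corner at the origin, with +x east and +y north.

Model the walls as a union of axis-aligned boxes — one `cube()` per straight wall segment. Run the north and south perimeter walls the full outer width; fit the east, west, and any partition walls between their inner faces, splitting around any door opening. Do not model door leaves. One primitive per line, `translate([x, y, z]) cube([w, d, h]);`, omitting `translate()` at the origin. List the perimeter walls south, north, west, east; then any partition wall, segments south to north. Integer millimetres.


cube([5500, 200, 2900]);
translate([0, 4300, 0]) cube([5500, 200, 2900]);
translate([0, 200, 0]) cube([200, 4100, 2900]);
translate([5300, 200, 0]) cube([200, 4100, 2900]);


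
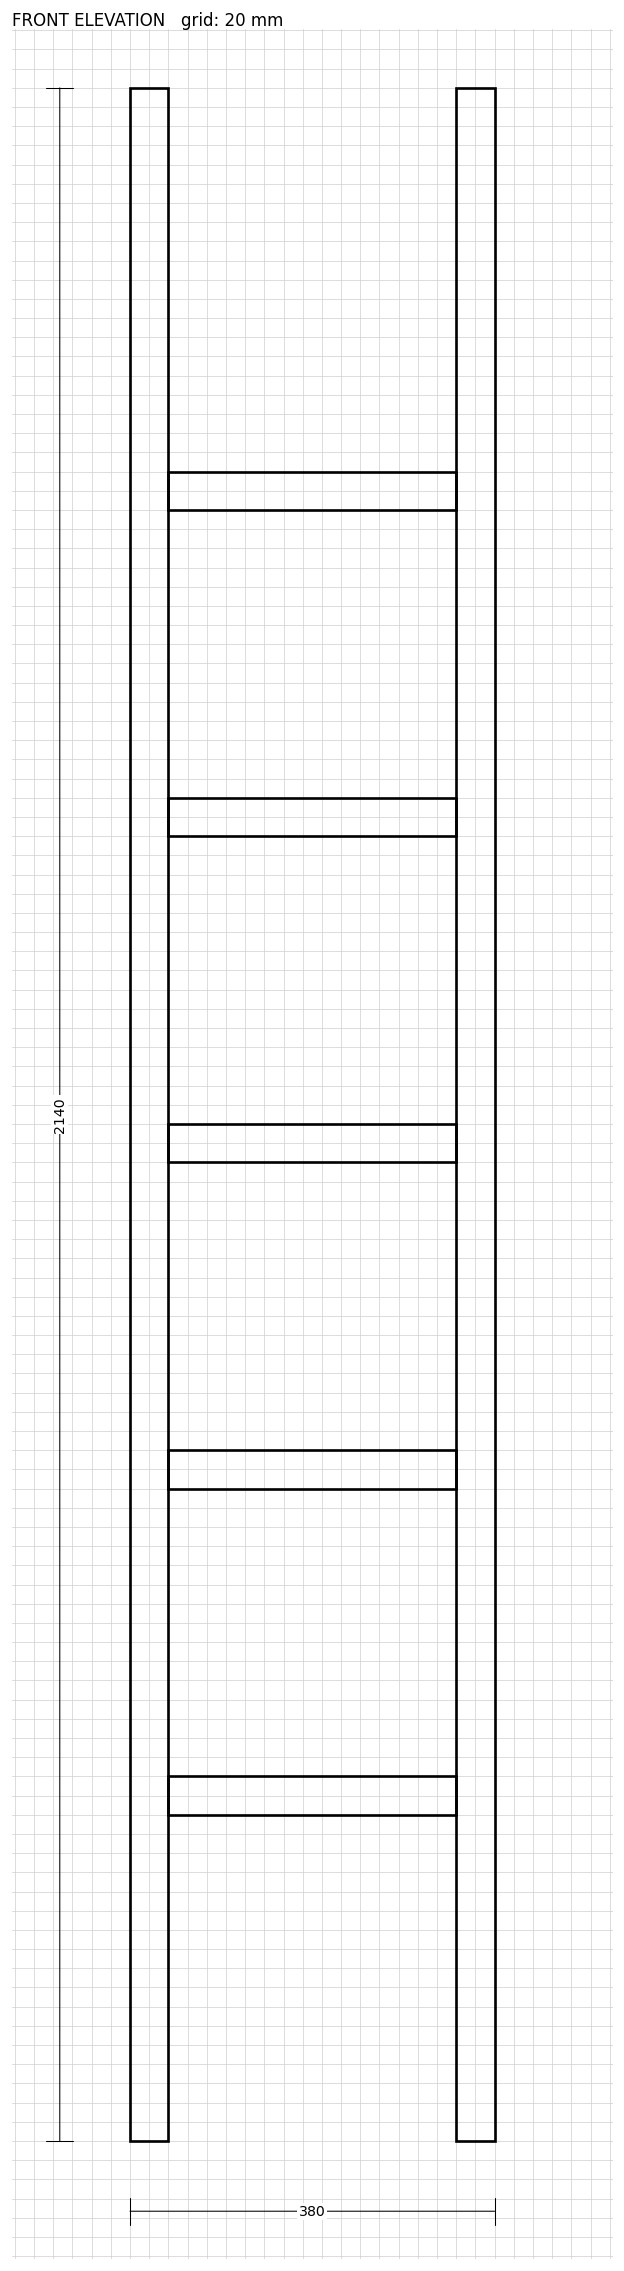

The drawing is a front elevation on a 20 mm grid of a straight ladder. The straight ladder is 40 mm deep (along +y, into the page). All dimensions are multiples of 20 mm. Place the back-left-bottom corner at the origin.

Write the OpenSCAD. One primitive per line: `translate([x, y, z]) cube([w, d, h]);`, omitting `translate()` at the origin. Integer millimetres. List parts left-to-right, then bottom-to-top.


cube([40, 40, 2140]);
translate([40, 0, 340]) cube([300, 40, 40]);
translate([40, 0, 680]) cube([300, 40, 40]);
translate([40, 0, 1020]) cube([300, 40, 40]);
translate([40, 0, 1360]) cube([300, 40, 40]);
translate([40, 0, 1700]) cube([300, 40, 40]);
translate([340, 0, 0]) cube([40, 40, 2140]);
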